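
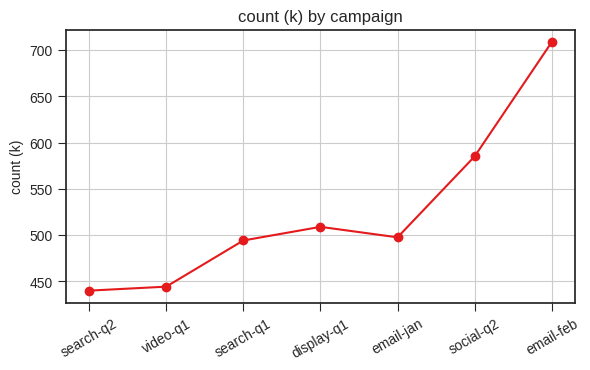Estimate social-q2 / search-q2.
≈ 1.28×

social-q2 ≈ 575, search-q2 ≈ 450; 575/450 ≈ 1.28.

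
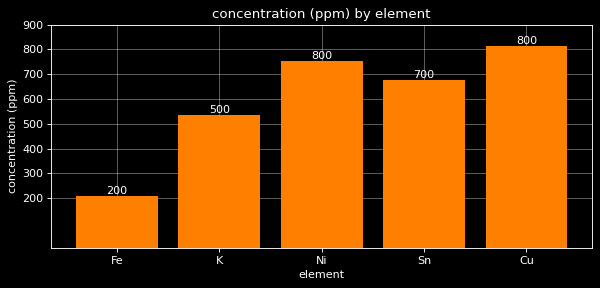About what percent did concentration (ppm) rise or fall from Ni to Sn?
≈ -12.5%

Ni ≈ 800, Sn ≈ 700; (700 − 800) / 800 ≈ -12.5%.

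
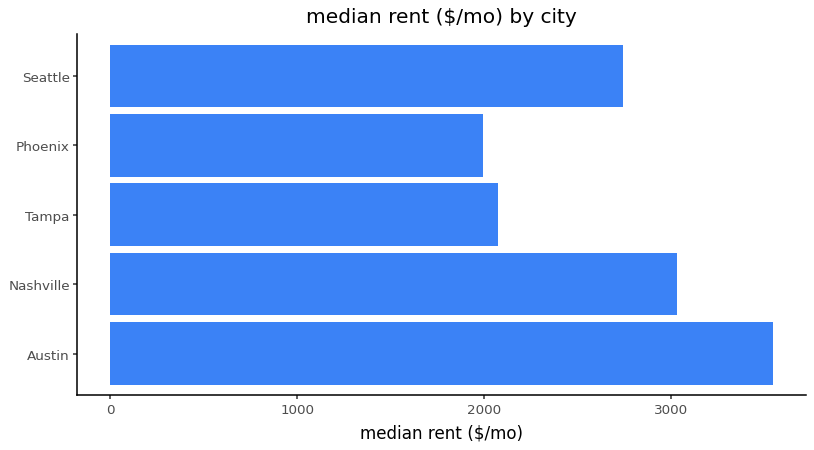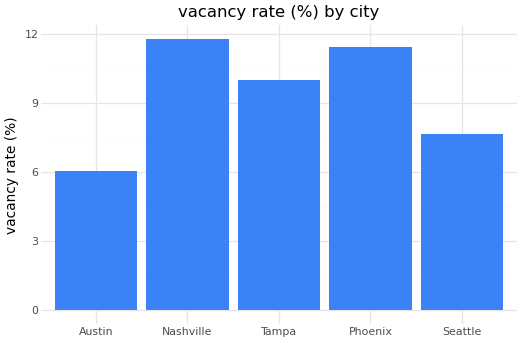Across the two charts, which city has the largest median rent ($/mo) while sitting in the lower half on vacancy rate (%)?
Austin

Chart 2 median vacancy rate (%) ≈ 10; below-median cities: Austin, Seattle. Among those, Austin has the highest median rent ($/mo) (≈ 3500).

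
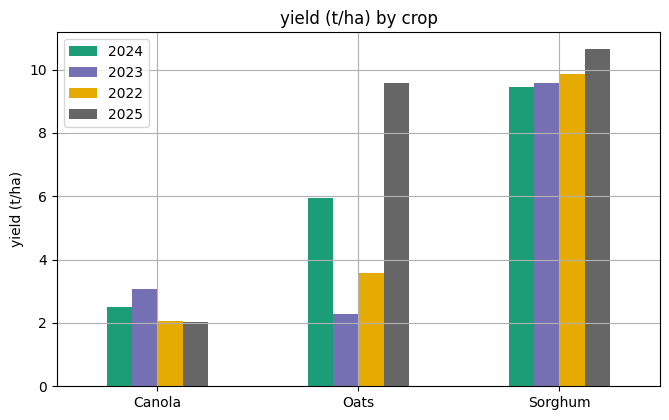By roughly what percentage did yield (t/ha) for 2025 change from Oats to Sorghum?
≈ +10%

Oats ≈ 10, Sorghum ≈ 11; (11 − 10) / 10 ≈ +10%.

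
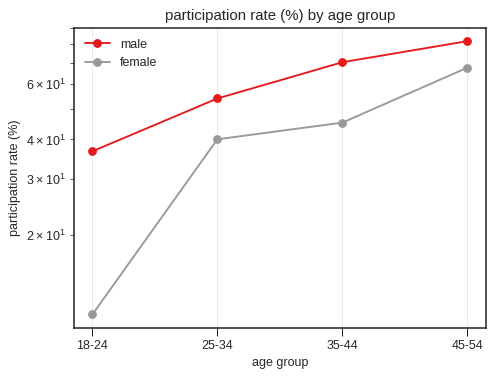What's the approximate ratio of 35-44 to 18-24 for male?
≈ 1.75×

35-44 ≈ 70, 18-24 ≈ 40; 70/40 ≈ 1.75.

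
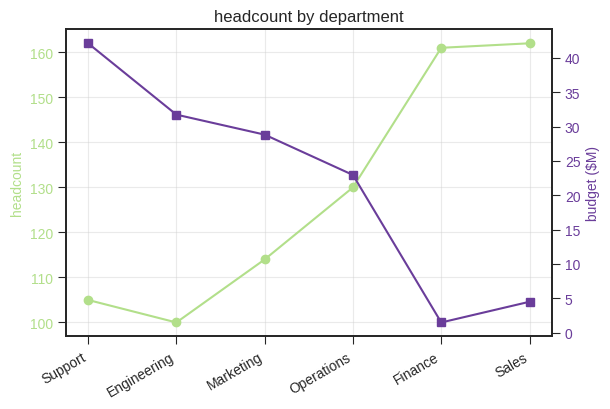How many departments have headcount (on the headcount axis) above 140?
Above 140: Finance, Sales.

2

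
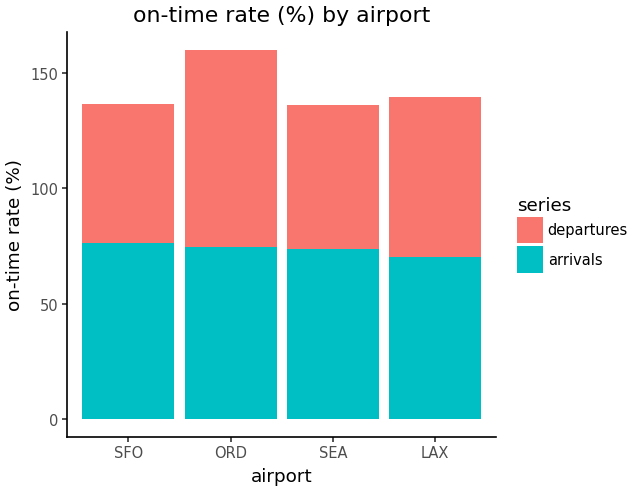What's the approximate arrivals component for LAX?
≈ 80

arrivals top ≈ 80, bottom ≈ 0; segment ≈ 80.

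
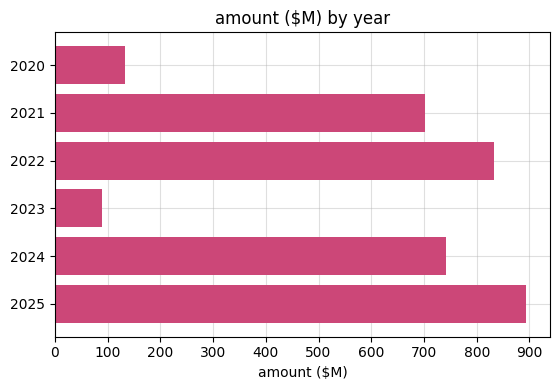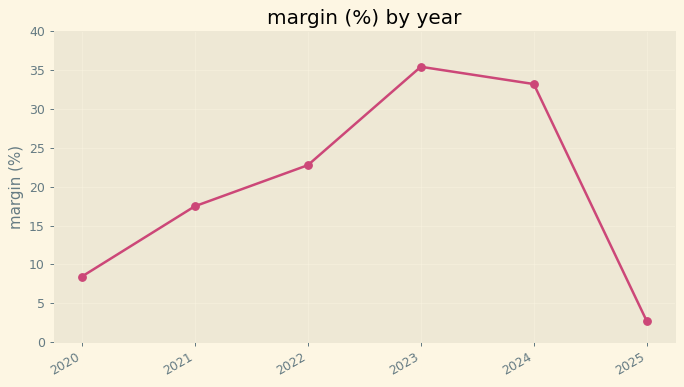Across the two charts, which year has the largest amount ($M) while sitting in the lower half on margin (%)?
Chart 2 median margin (%) ≈ 20; below-median years: 2020, 2021, 2025. Among those, 2025 has the highest amount ($M) (≈ 900).

2025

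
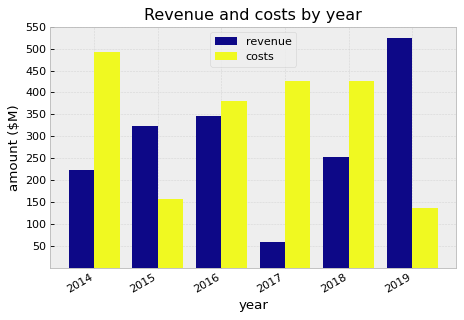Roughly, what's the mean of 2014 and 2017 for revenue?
(200 + 50) / 2 ≈ 125.

≈ 125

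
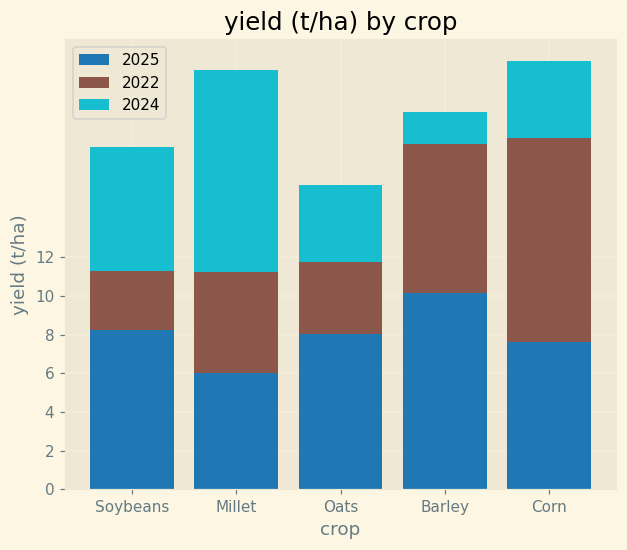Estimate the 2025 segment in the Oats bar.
≈ 8

2025 top ≈ 8, bottom ≈ 0; segment ≈ 8.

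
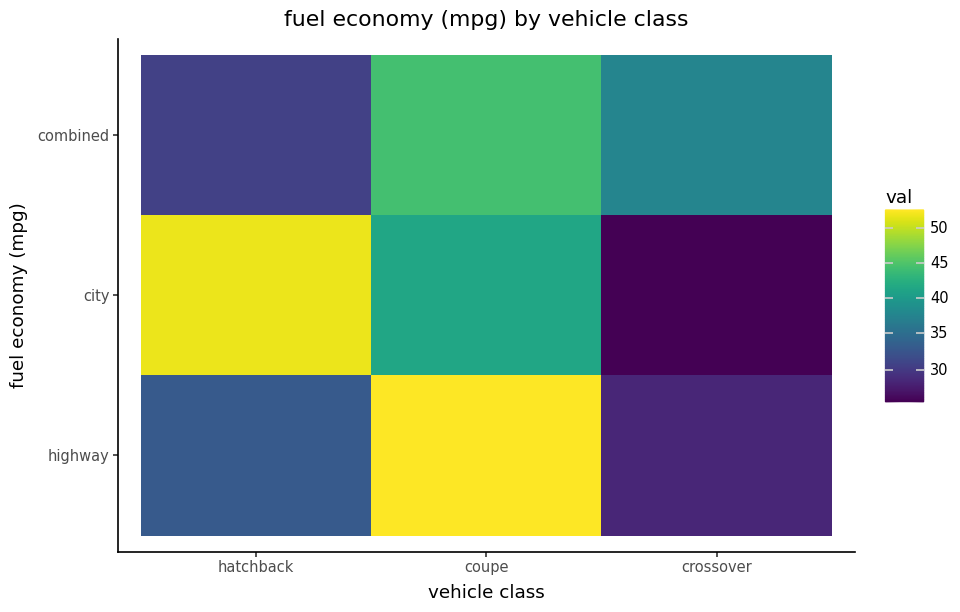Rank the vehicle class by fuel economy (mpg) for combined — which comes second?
Top 3 for combined: coupe ≈ 45, crossover ≈ 40, hatchback ≈ 30.

crossover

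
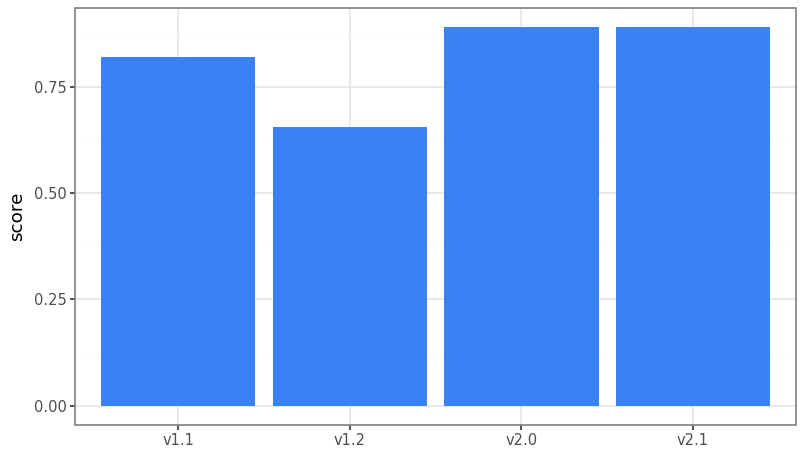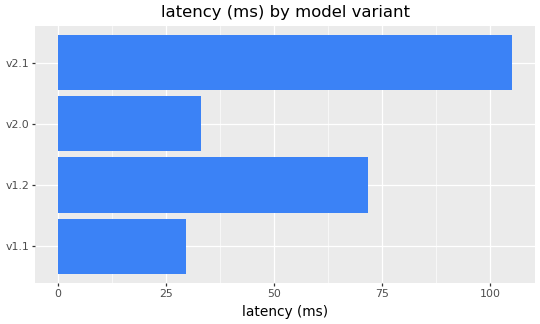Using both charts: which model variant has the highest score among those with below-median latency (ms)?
Chart 2 median latency (ms) ≈ 50; below-median model variants: v1.1, v2.0. Among those, v2.0 has the highest score (≈ 0.9).

v2.0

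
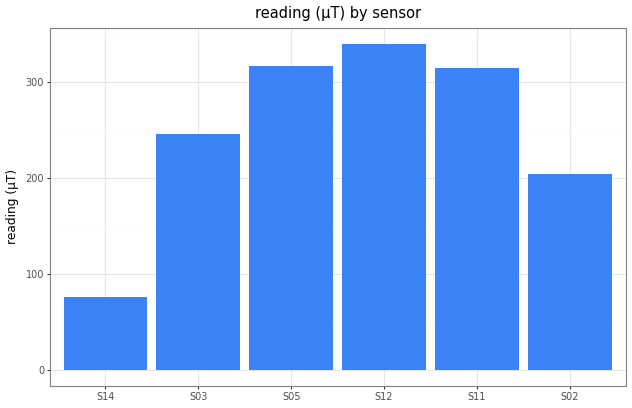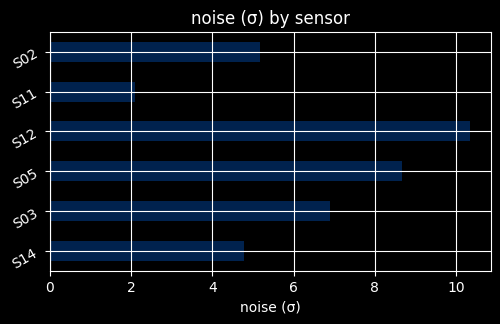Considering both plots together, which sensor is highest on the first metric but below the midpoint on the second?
Chart 2 median noise (σ) ≈ 6; below-median sensors: S14, S11, S02. Among those, S11 has the highest reading (µT) (≈ 300).

S11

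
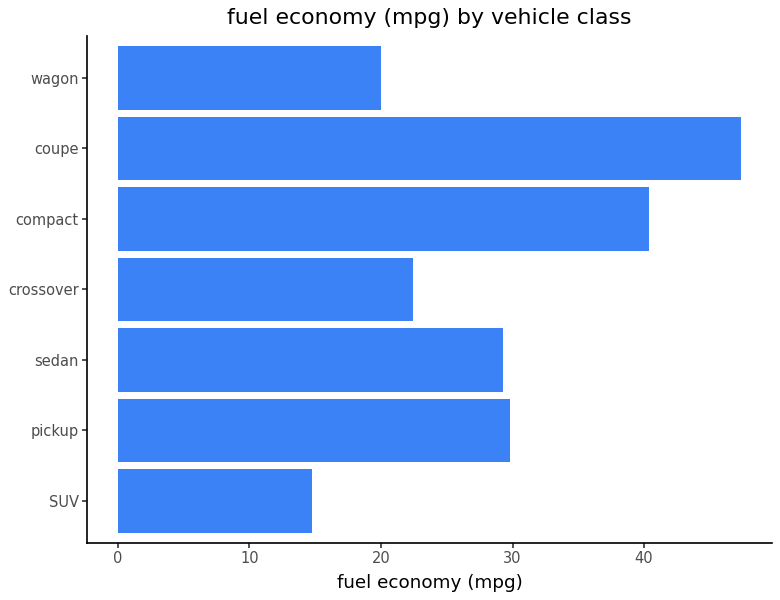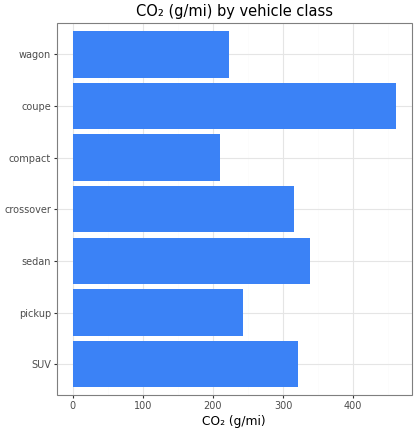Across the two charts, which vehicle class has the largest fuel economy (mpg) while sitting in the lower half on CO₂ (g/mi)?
Chart 2 median CO₂ (g/mi) ≈ 300; below-median vehicle classes: pickup, compact, wagon. Among those, compact has the highest fuel economy (mpg) (≈ 40).

compact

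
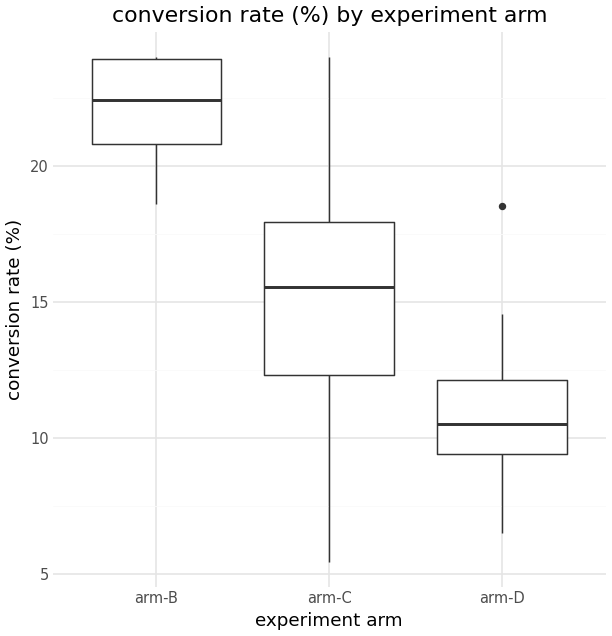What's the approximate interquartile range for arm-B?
Q3 ≈ 24, Q1 ≈ 21; IQR ≈ 3.

≈ 3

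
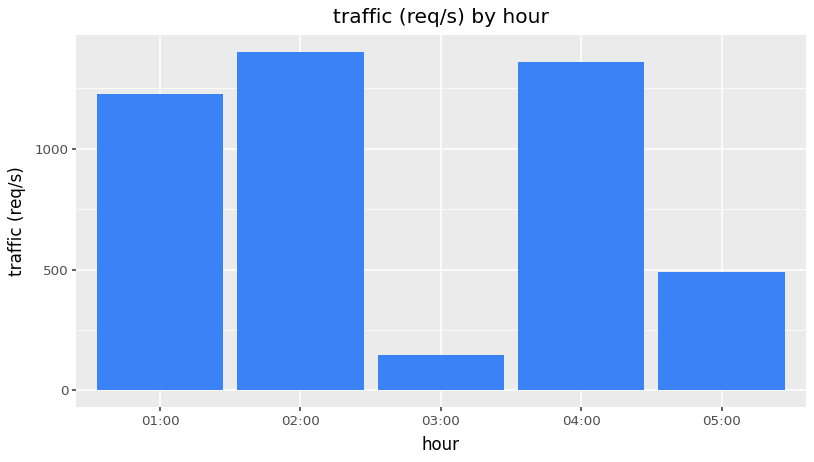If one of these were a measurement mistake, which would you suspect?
03:00 ≈ 200; the rest sit between ≈ 400 and ≈ 1400.

03:00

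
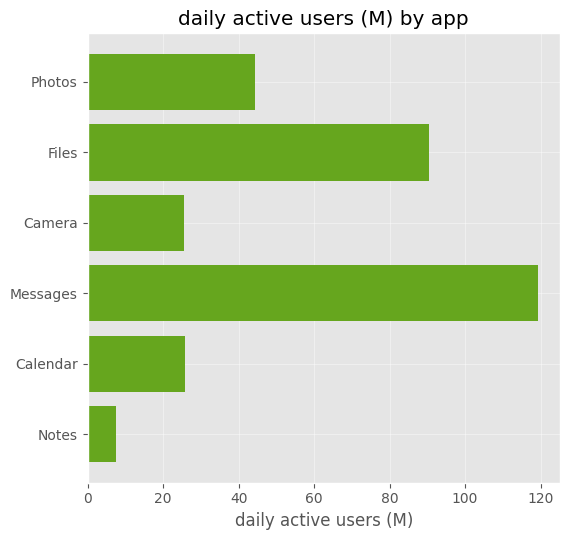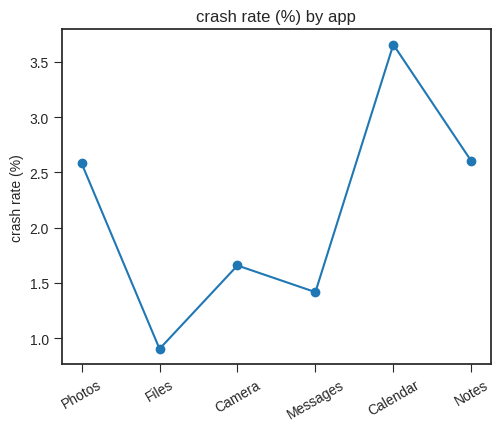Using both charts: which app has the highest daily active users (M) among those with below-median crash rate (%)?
Chart 2 median crash rate (%) ≈ 2; below-median apps: Files, Camera, Messages. Among those, Messages has the highest daily active users (M) (≈ 120).

Messages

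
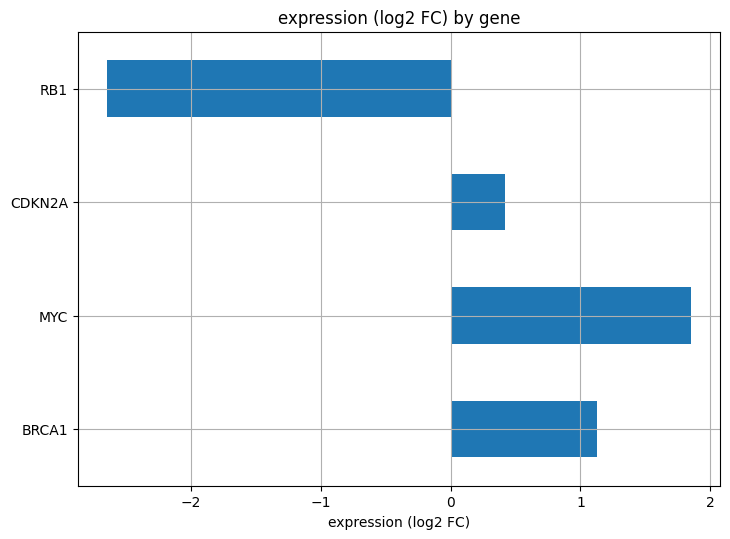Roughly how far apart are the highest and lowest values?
Max MYC ≈ 2.0, min RB1 ≈ -2.5; range ≈ 4.5.

≈ 4.5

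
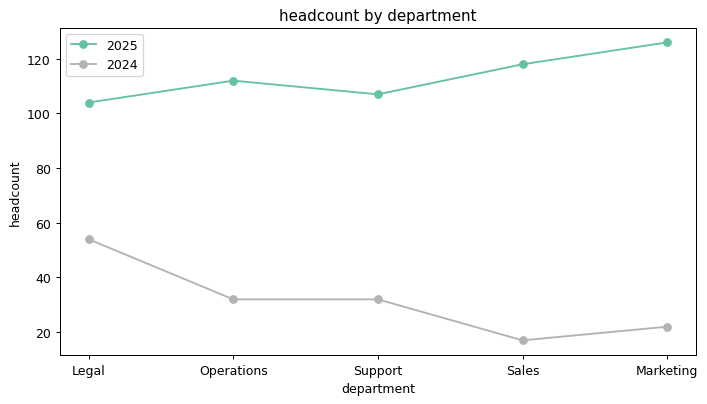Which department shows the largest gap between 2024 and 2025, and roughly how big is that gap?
Marketing: 2024 ≈ 20, 2025 ≈ 130 → gap ≈ 110. Next-largest (Sales) is only ≈ 100.

Marketing, ≈ 110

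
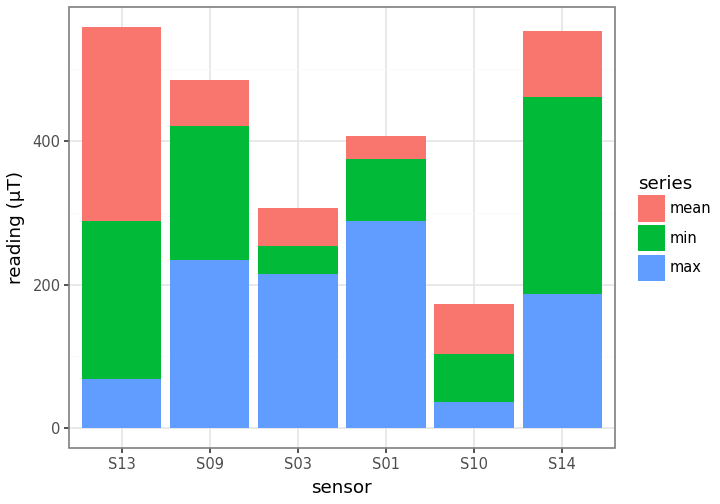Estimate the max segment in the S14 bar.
≈ 200

max top ≈ 200, bottom ≈ 0; segment ≈ 200.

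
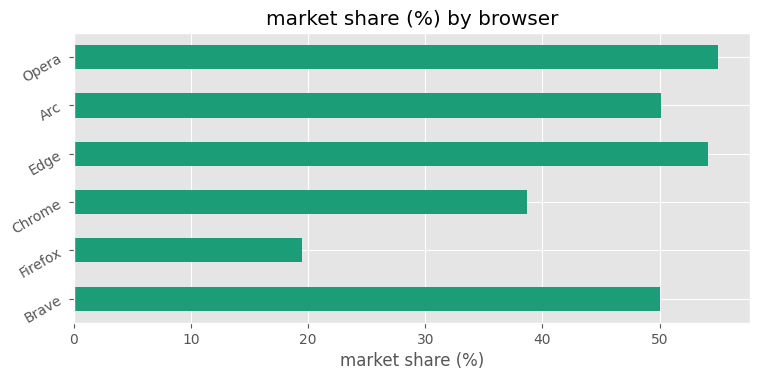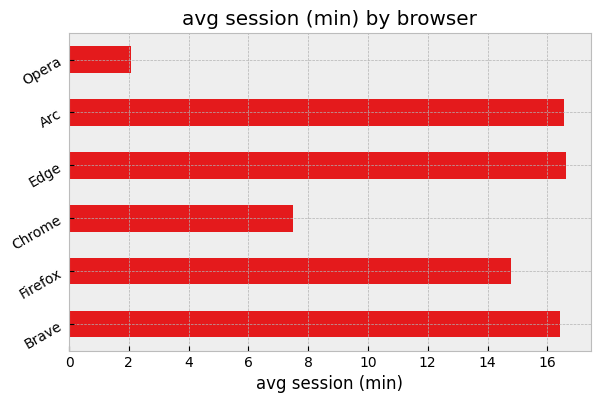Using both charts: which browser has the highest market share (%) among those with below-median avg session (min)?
Chart 2 median avg session (min) ≈ 16; below-median browsers: Firefox, Chrome, Opera. Among those, Opera has the highest market share (%) (≈ 50).

Opera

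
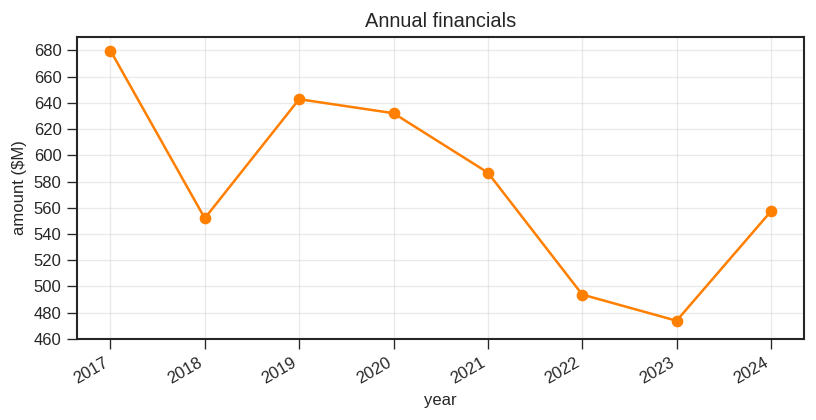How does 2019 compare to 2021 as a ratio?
≈ 1.1×

2019 ≈ 640, 2021 ≈ 580; 640/580 ≈ 1.1.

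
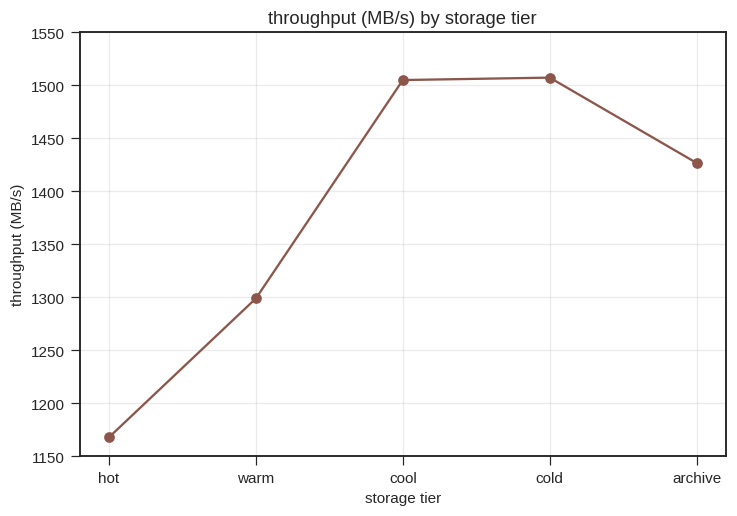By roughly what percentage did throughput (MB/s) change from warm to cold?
≈ +15.4%

warm ≈ 1300, cold ≈ 1500; (1500 − 1300) / 1300 ≈ +15.4%.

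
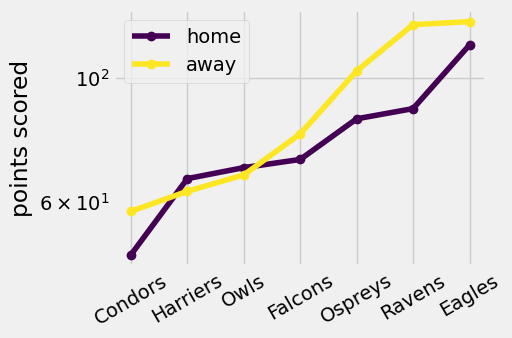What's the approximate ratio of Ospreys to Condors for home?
Ospreys ≈ 80, Condors ≈ 50; 80/50 ≈ 1.6.

≈ 1.6×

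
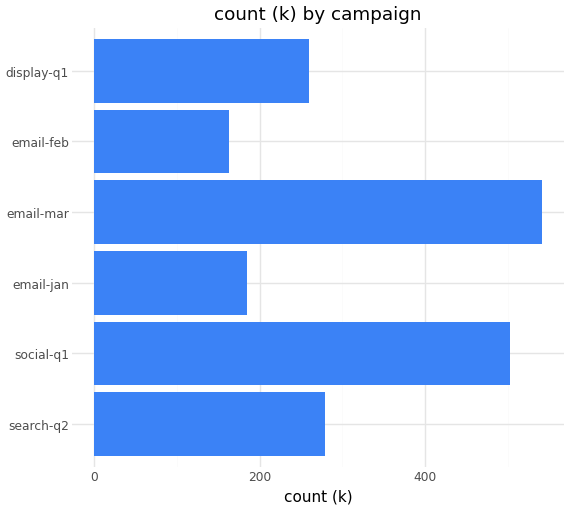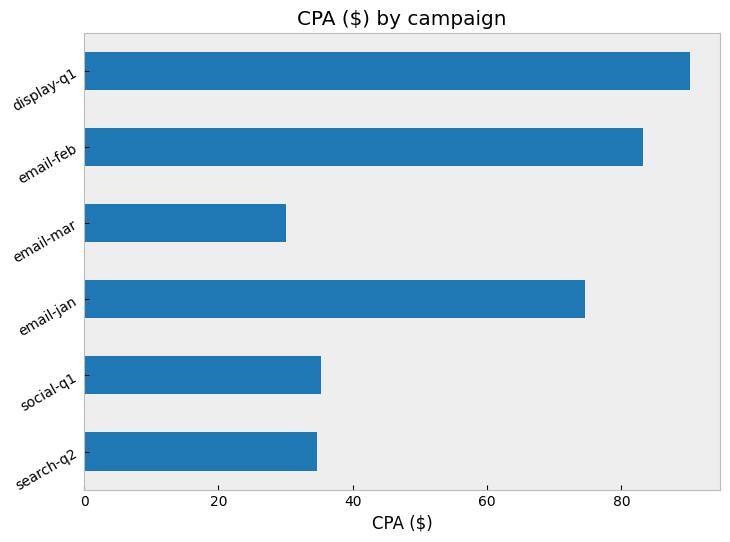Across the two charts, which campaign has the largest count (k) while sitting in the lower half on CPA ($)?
Chart 2 median CPA ($) ≈ 50; below-median campaigns: search-q2, social-q1, email-mar. Among those, email-mar has the highest count (k) (≈ 550).

email-mar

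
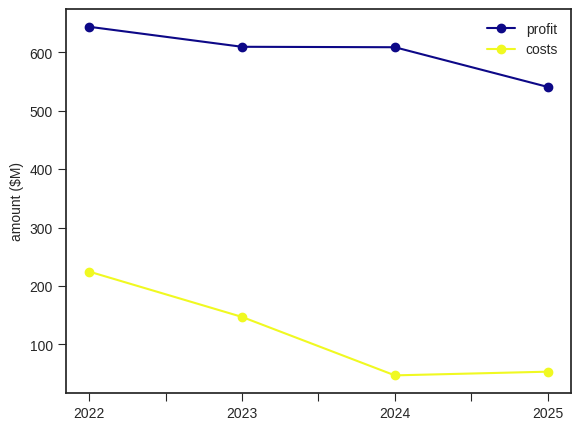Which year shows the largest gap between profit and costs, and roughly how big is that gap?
2024, ≈ 550 $M

2024: profit ≈ 600, costs ≈ 50 → gap ≈ 550. Next-largest (2025) is only ≈ 500.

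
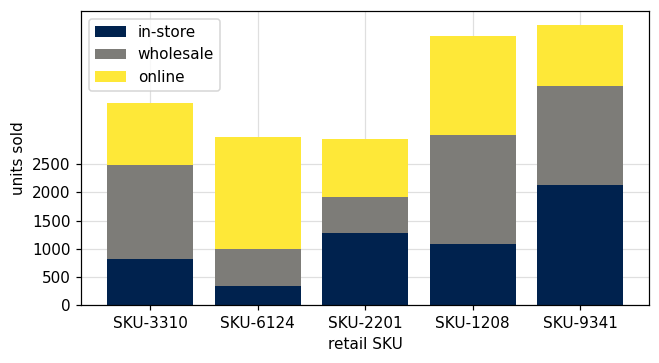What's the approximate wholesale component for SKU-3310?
≈ 1500

wholesale top ≈ 2500, bottom ≈ 1000; segment ≈ 1500.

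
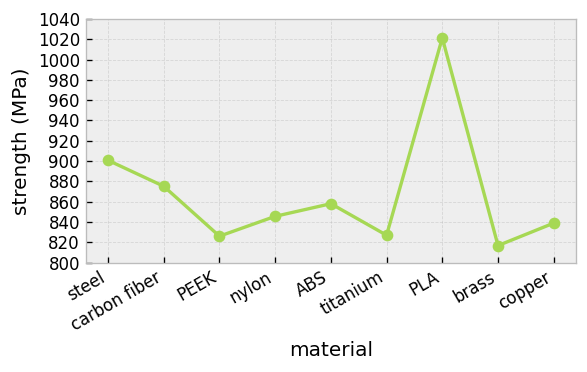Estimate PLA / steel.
PLA ≈ 1020, steel ≈ 900; 1020/900 ≈ 1.13.

≈ 1.13×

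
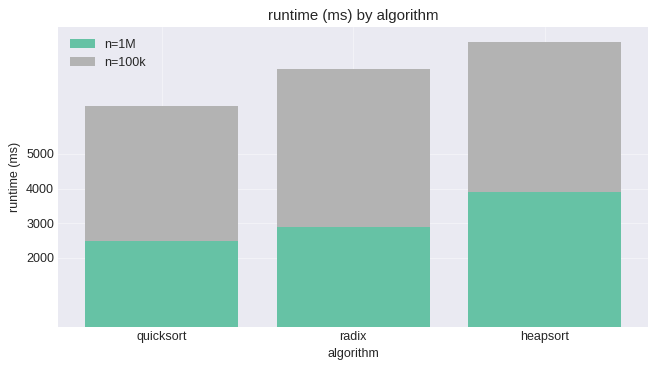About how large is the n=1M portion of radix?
n=1M top ≈ 3000, bottom ≈ 0; segment ≈ 3000.

≈ 3000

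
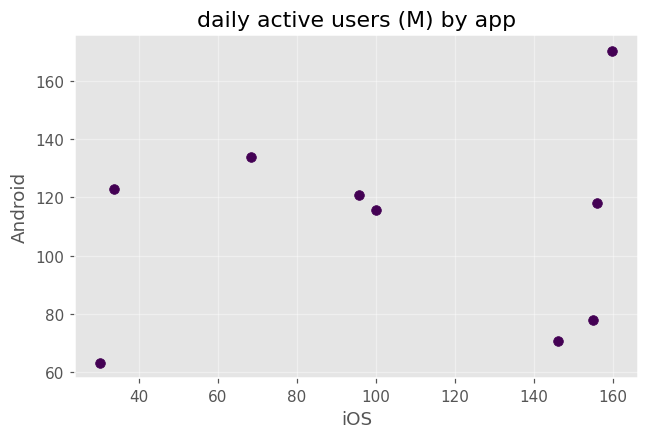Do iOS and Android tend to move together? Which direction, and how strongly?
Points are roughly uncorrelated; weak (|r| ≈ 0.1).

no clear correlation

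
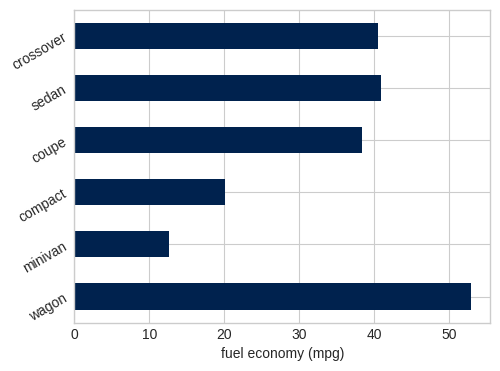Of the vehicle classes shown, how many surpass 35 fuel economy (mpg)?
Above 35: wagon, coupe, sedan, crossover.

4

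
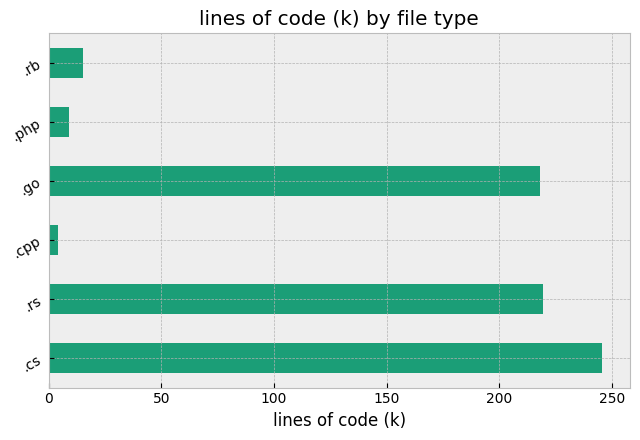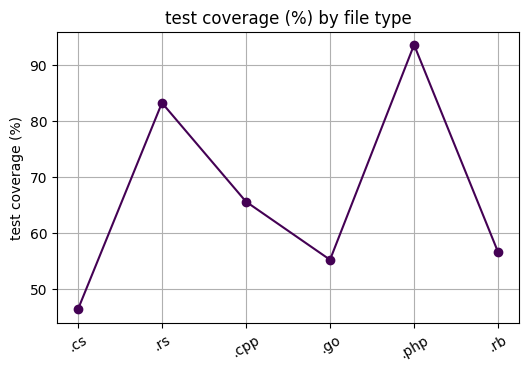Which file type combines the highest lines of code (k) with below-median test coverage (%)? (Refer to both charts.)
.cs

Chart 2 median test coverage (%) ≈ 60; below-median file types: .cs, .go, .rb. Among those, .cs has the highest lines of code (k) (≈ 250).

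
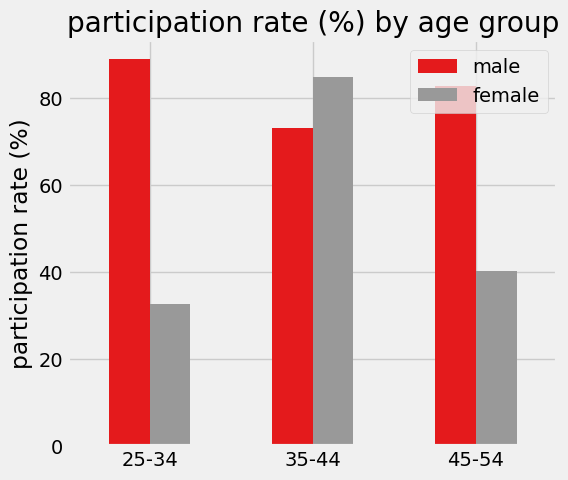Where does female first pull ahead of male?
35-44

25-34: female ≈ 30 vs male ≈ 90 (not yet); 35-44: female ≈ 80 vs male ≈ 70 (first crossover).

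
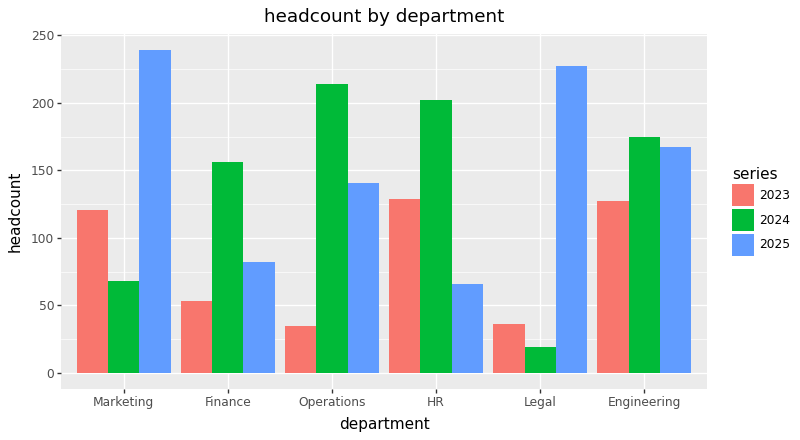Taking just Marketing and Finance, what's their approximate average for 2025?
≈ 160

(240 + 80) / 2 ≈ 160.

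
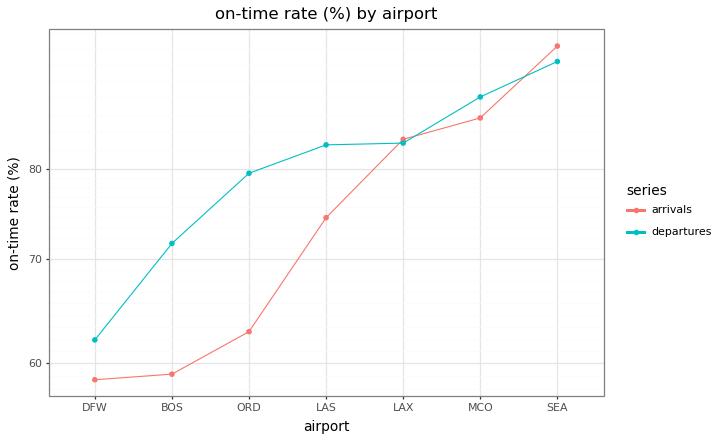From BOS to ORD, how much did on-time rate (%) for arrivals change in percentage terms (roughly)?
≈ +8.3%

BOS ≈ 60, ORD ≈ 65; (65 − 60) / 60 ≈ +8.3%.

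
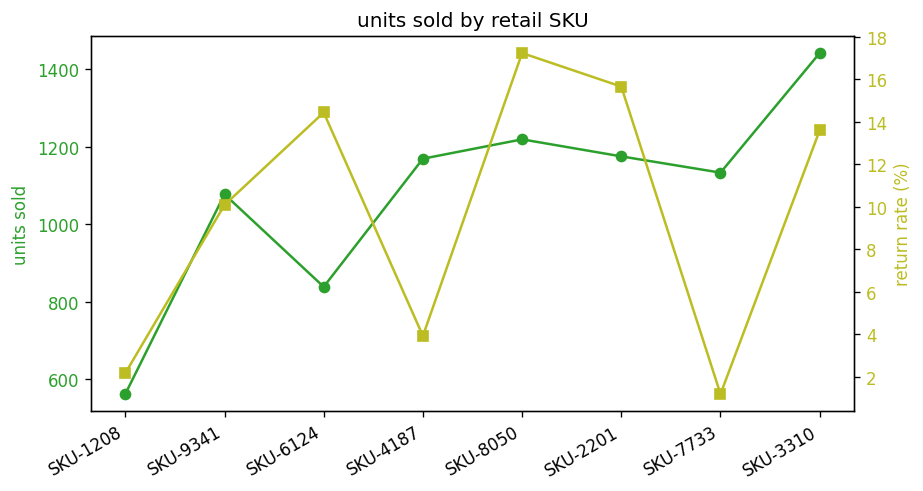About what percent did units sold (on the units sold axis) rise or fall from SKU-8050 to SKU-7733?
SKU-8050 ≈ 1200, SKU-7733 ≈ 1100; (1100 − 1200) / 1200 ≈ -8.3%.

≈ -8.3%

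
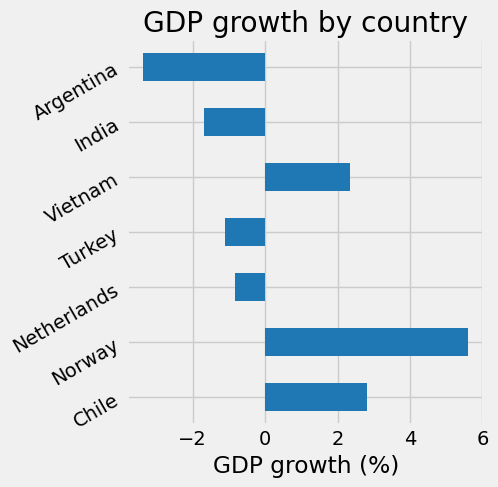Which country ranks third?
Vietnam

Top 4: Norway ≈ 6, Chile ≈ 3, Vietnam ≈ 2, Netherlands ≈ -1.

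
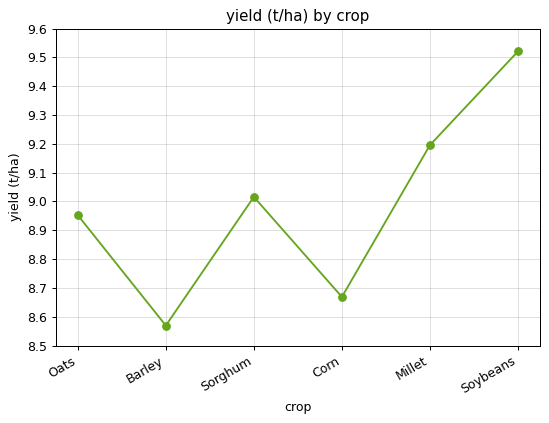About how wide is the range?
≈ 0.9

Max Soybeans ≈ 9.5, min Barley ≈ 8.6; range ≈ 0.9.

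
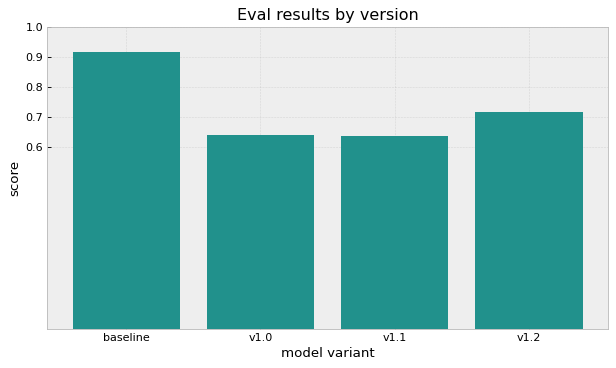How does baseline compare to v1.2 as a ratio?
≈ 1.29×

baseline ≈ 0.9, v1.2 ≈ 0.7; 0.9/0.7 ≈ 1.29.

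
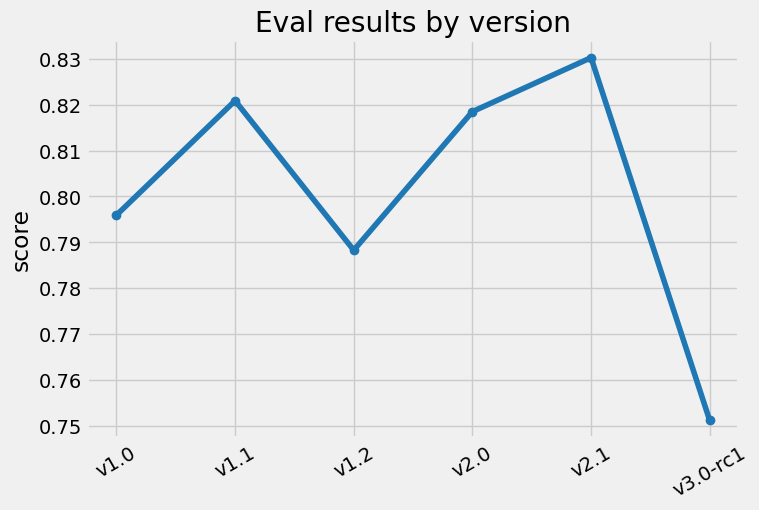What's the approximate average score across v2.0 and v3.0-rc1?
≈ 0.79

(0.82 + 0.75) / 2 ≈ 0.79.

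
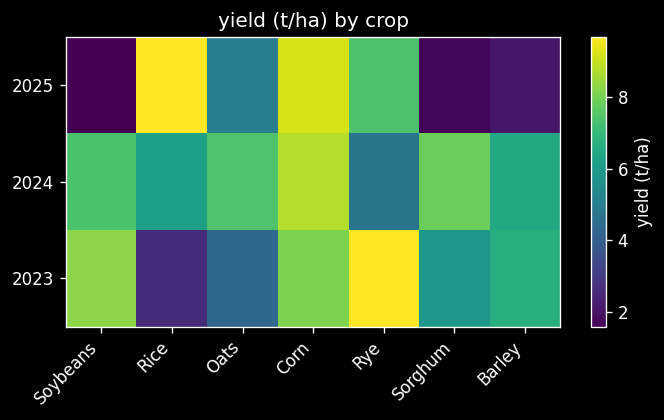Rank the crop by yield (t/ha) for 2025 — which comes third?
Top 4 for 2025: Rice ≈ 10, Corn ≈ 9, Rye ≈ 7, Oats ≈ 5.

Rye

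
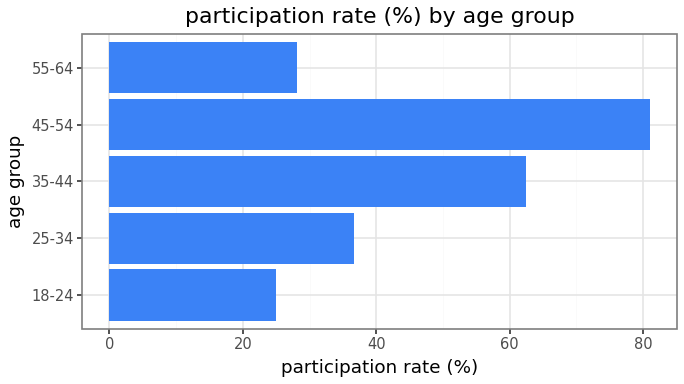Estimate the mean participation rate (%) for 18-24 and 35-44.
≈ 45

(30 + 60) / 2 ≈ 45.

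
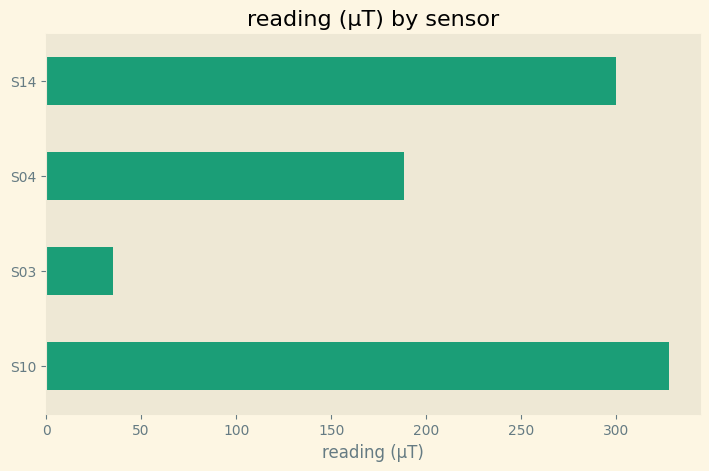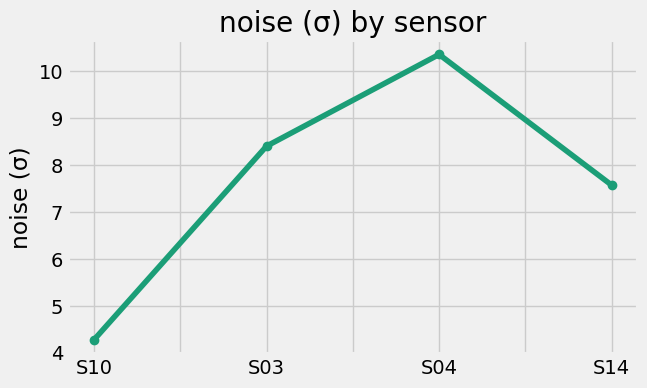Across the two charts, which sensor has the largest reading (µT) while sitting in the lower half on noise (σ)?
Chart 2 median noise (σ) ≈ 8; below-median sensors: S10, S14. Among those, S10 has the highest reading (µT) (≈ 350).

S10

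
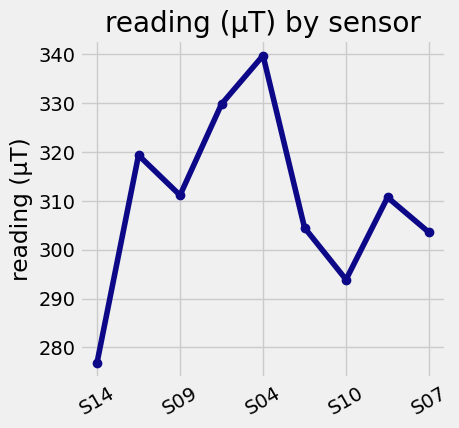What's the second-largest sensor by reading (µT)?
S02

Top 3: S04 ≈ 340, S02 ≈ 330, S11 ≈ 320.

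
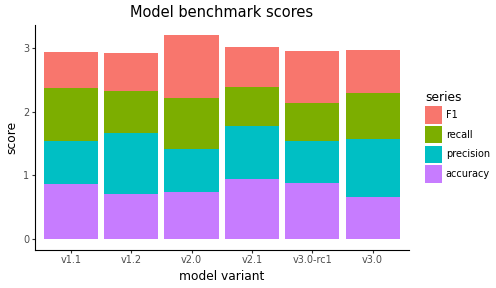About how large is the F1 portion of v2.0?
F1 top ≈ 3.0, bottom ≈ 2.0; segment ≈ 1.0.

≈ 1.0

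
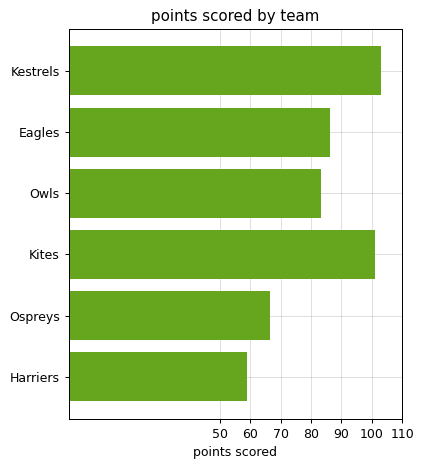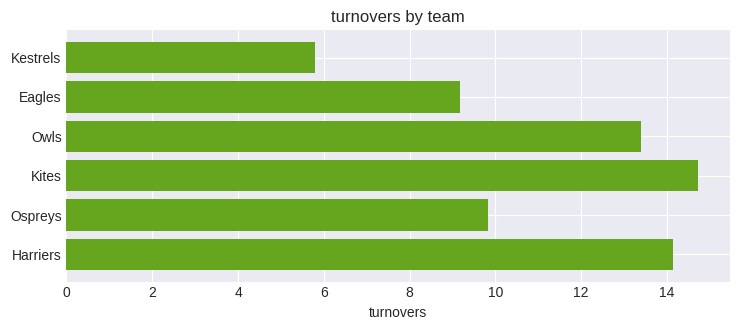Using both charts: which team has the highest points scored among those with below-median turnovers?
Kestrels

Chart 2 median turnovers ≈ 12; below-median teams: Kestrels, Eagles, Ospreys. Among those, Kestrels has the highest points scored (≈ 100).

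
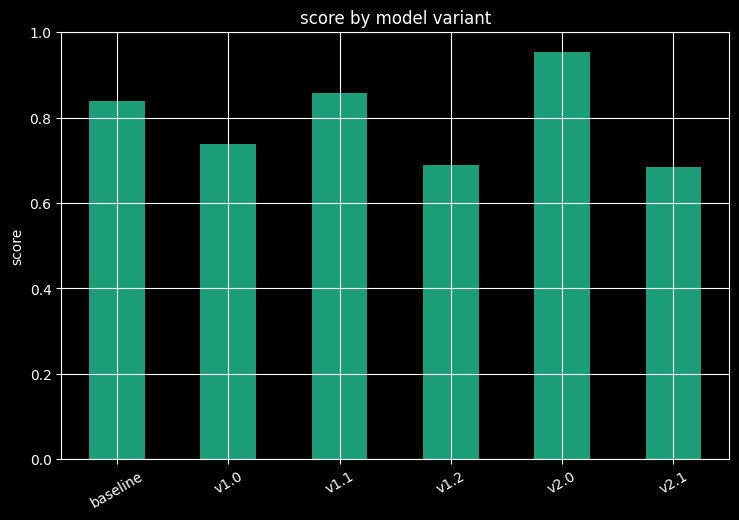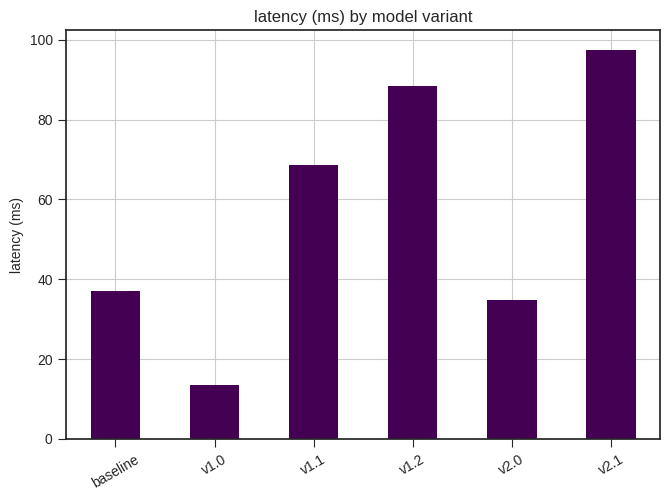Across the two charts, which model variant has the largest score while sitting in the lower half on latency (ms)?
Chart 2 median latency (ms) ≈ 50; below-median model variants: baseline, v1.0, v2.0. Among those, v2.0 has the highest score (≈ 1).

v2.0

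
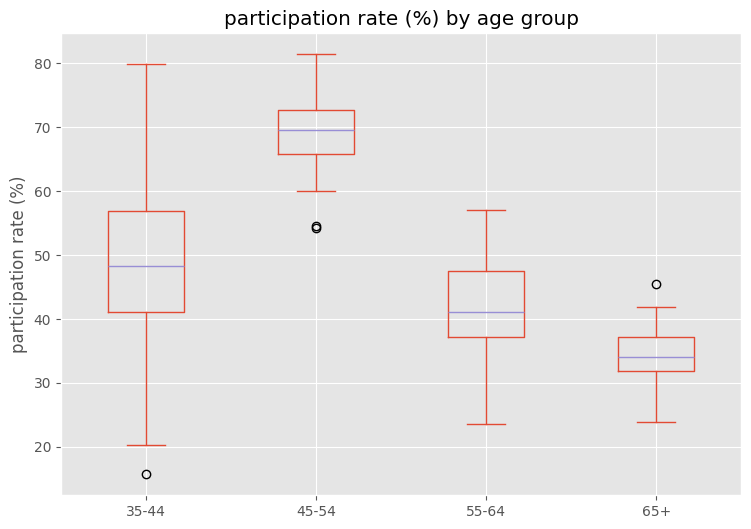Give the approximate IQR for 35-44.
≈ 15

Q3 ≈ 55, Q1 ≈ 40; IQR ≈ 15.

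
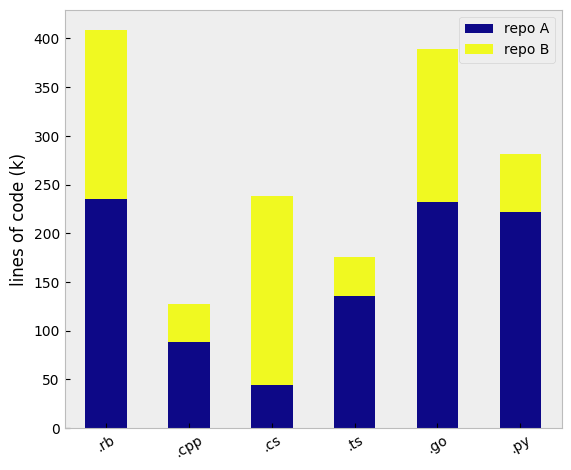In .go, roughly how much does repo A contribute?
repo A top ≈ 250, bottom ≈ 0; segment ≈ 250.

≈ 250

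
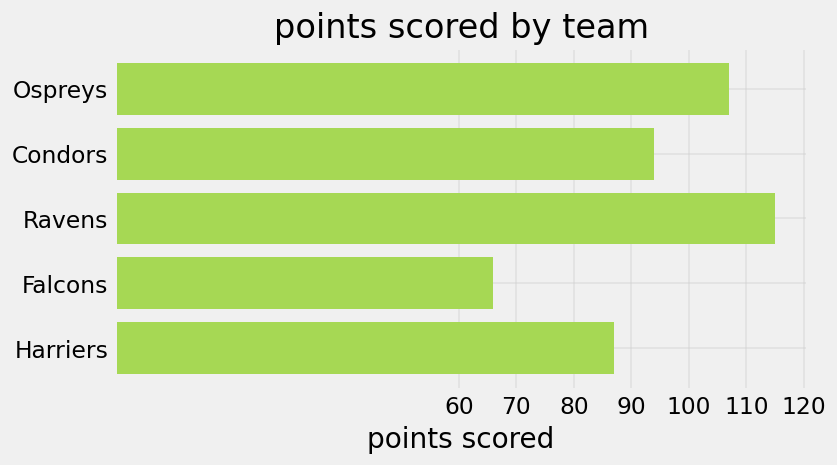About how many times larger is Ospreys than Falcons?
Ospreys ≈ 110, Falcons ≈ 70; 110/70 ≈ 1.57.

≈ 1.57×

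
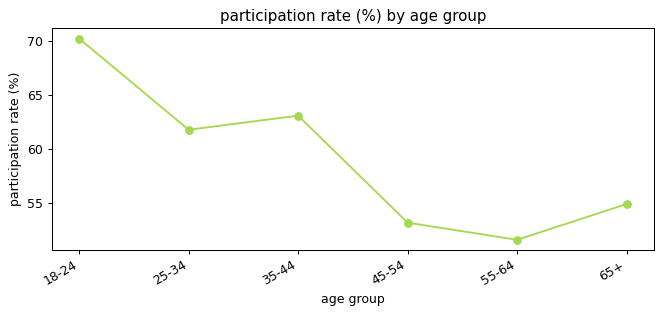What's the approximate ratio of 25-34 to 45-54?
25-34 ≈ 62, 45-54 ≈ 54; 62/54 ≈ 1.15.

≈ 1.15×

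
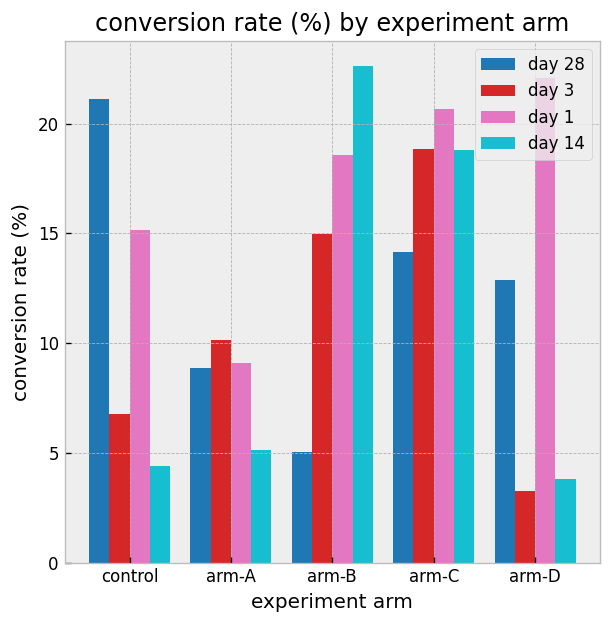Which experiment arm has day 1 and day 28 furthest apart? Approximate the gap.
arm-B: day 1 ≈ 18, day 28 ≈ 6 → gap ≈ 12. Next-largest (arm-D) is only ≈ 10.

arm-B, ≈ 12 %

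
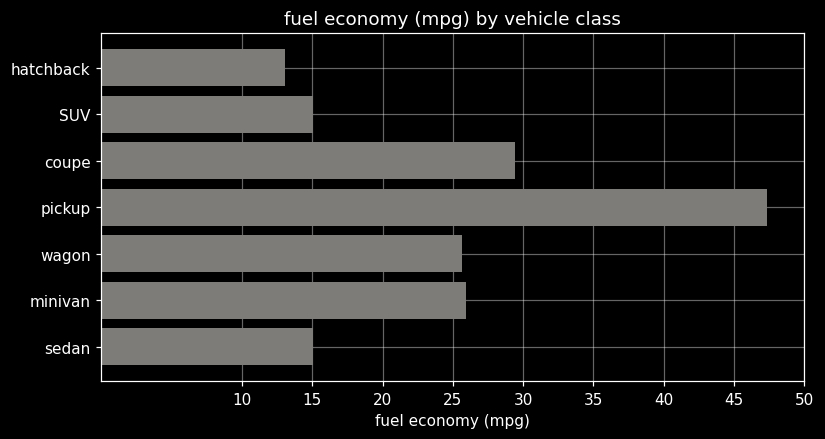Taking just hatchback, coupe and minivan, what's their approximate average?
≈ 23

(15 + 30 + 25) / 3 ≈ 23.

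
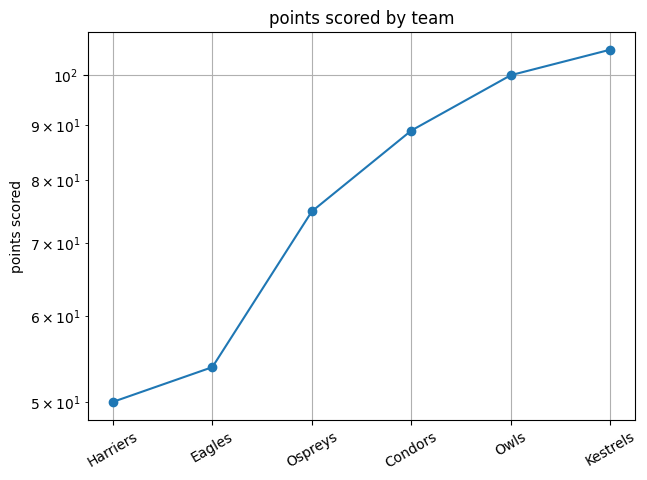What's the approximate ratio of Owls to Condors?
Owls ≈ 100, Condors ≈ 90; 100/90 ≈ 1.11.

≈ 1.11×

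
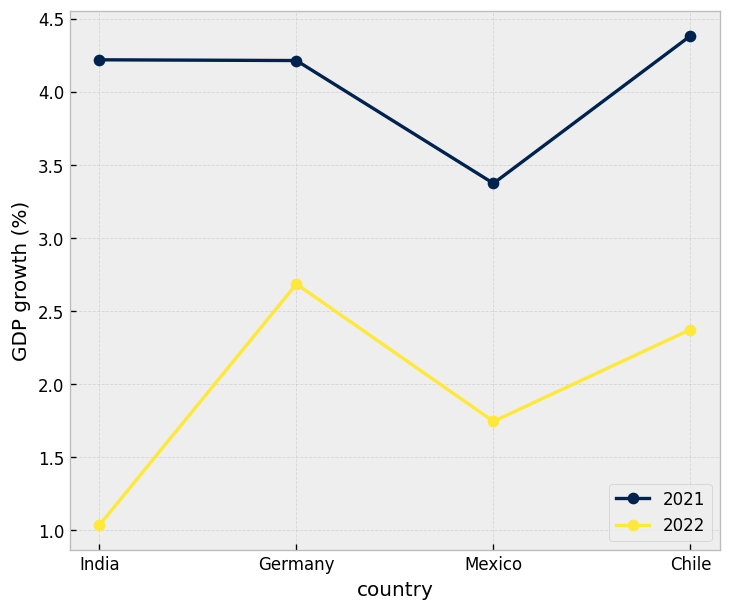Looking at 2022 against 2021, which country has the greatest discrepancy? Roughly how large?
India, ≈ 3.0 %

India: 2022 ≈ 1.0, 2021 ≈ 4.0 → gap ≈ 3.0. Next-largest (Chile) is only ≈ 2.0.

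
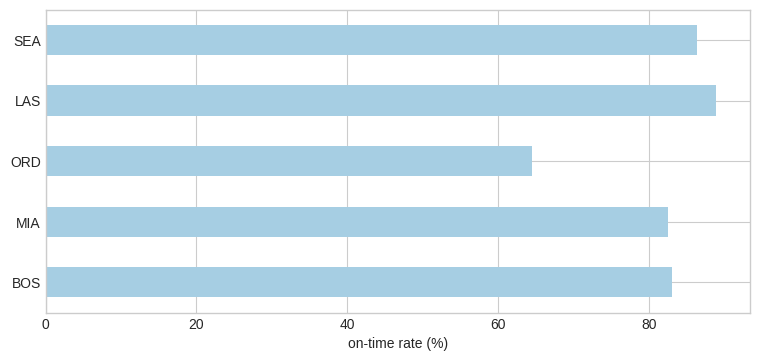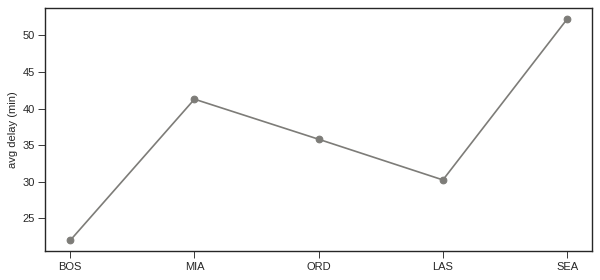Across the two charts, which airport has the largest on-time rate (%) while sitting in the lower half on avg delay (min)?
Chart 2 median avg delay (min) ≈ 35; below-median airports: BOS, LAS. Among those, LAS has the highest on-time rate (%) (≈ 90).

LAS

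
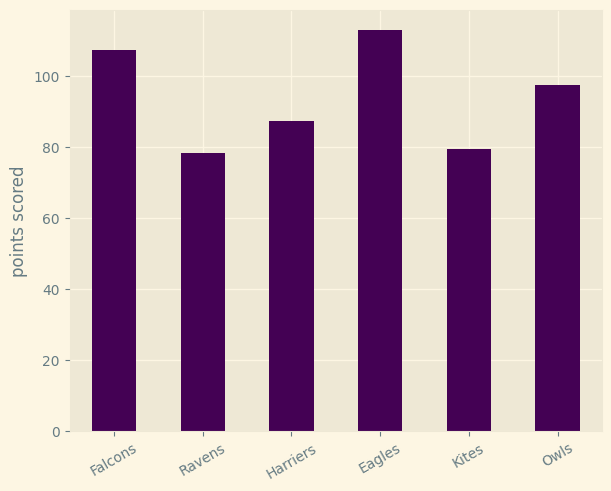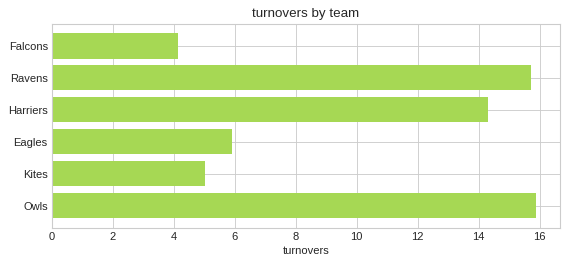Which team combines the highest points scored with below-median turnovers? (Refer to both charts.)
Chart 2 median turnovers ≈ 10; below-median teams: Falcons, Eagles, Kites. Among those, Eagles has the highest points scored (≈ 120).

Eagles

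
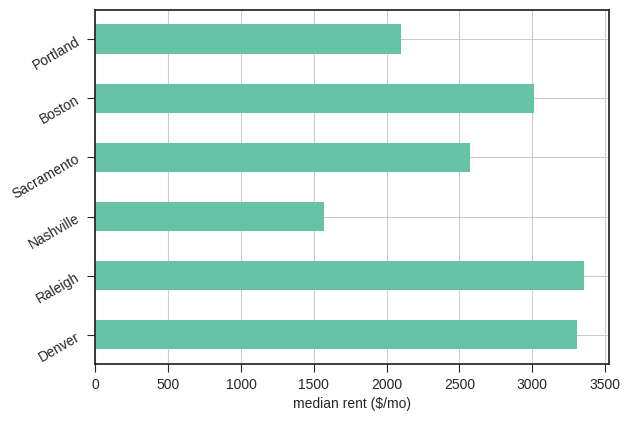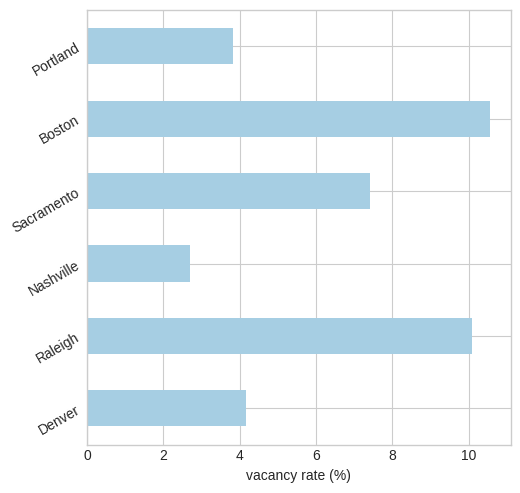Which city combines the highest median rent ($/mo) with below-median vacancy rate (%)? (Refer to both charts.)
Chart 2 median vacancy rate (%) ≈ 6; below-median cities: Denver, Nashville, Portland. Among those, Denver has the highest median rent ($/mo) (≈ 3500).

Denver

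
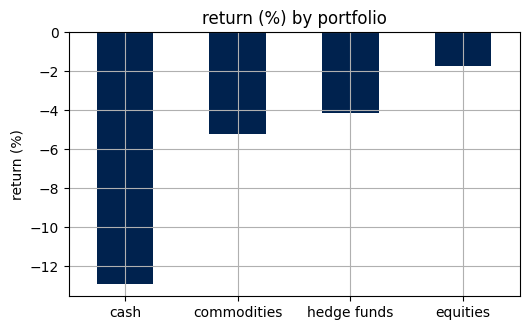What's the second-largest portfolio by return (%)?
Top 3: equities ≈ -2, hedge funds ≈ -4, commodities ≈ -5.

hedge funds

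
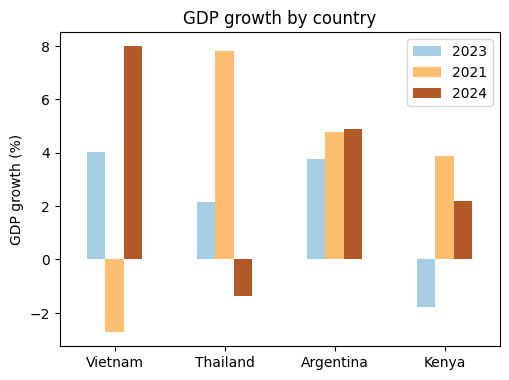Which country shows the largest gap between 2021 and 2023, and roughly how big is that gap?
Vietnam: 2021 ≈ -3, 2023 ≈ 4 → gap ≈ 7. Next-largest (Thailand) is only ≈ 6.

Vietnam, ≈ 7 %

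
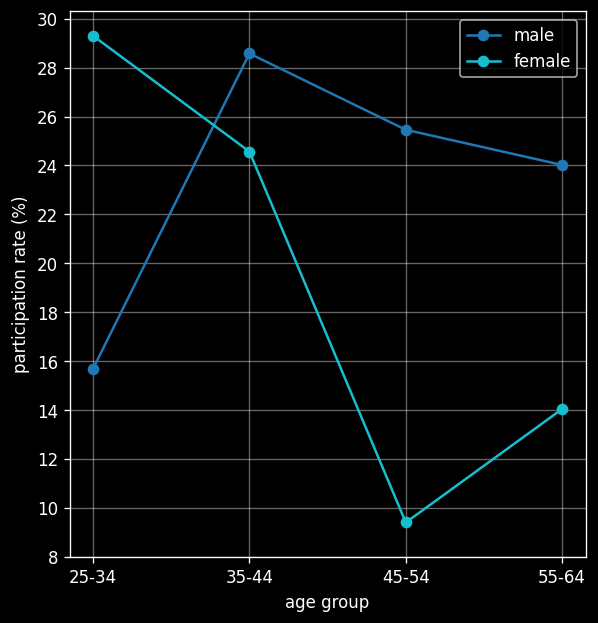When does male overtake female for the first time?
35-44

25-34: male ≈ 16 vs female ≈ 30 (not yet); 35-44: male ≈ 28 vs female ≈ 24 (first crossover).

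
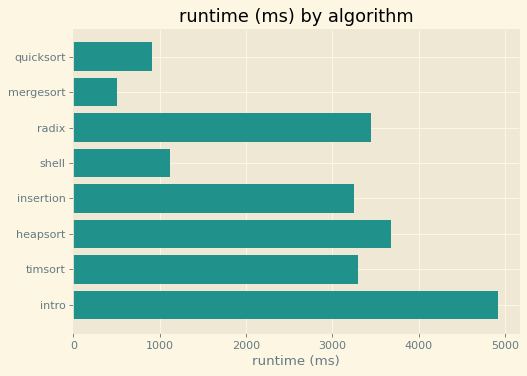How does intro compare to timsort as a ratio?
≈ 1.43×

intro ≈ 5000, timsort ≈ 3500; 5000/3500 ≈ 1.43.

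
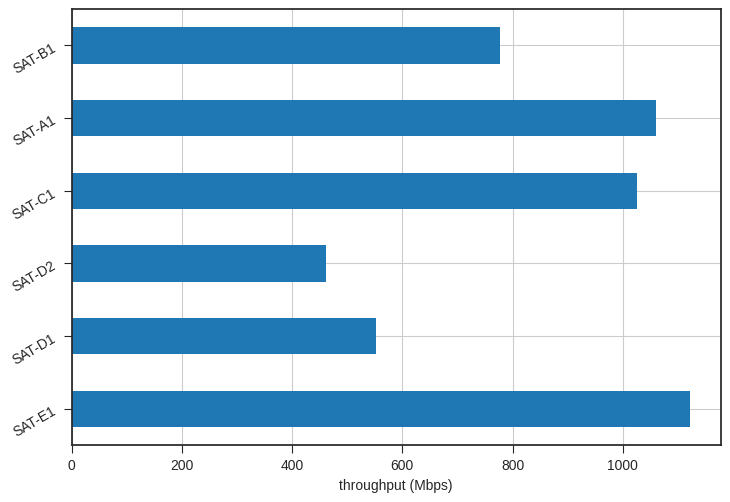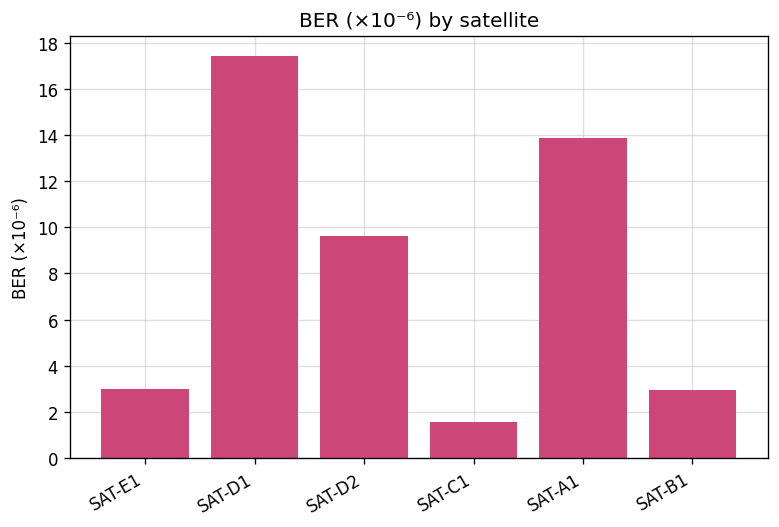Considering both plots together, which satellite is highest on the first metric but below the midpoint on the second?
SAT-E1

Chart 2 median BER (×10⁻⁶) ≈ 6; below-median satellites: SAT-E1, SAT-C1, SAT-B1. Among those, SAT-E1 has the highest throughput (Mbps) (≈ 1200).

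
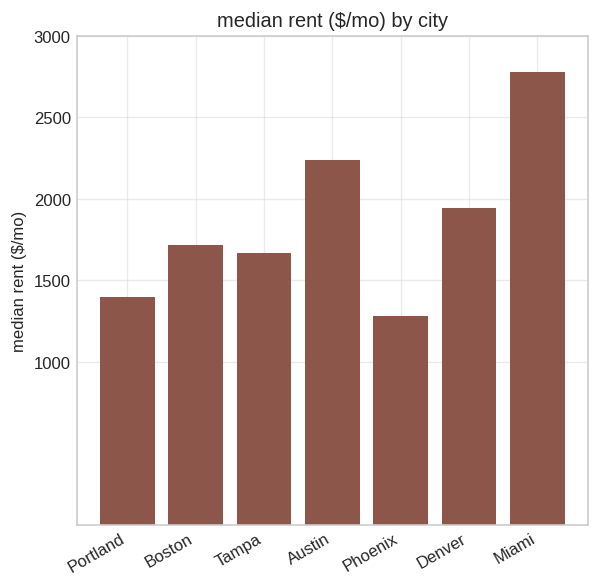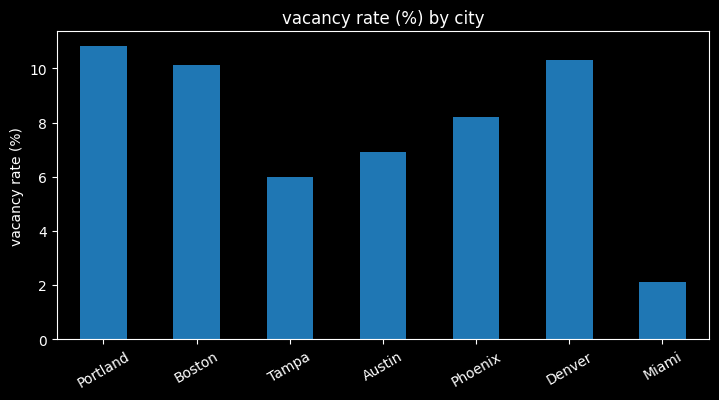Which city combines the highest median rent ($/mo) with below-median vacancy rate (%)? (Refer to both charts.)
Chart 2 median vacancy rate (%) ≈ 8; below-median cities: Tampa, Austin, Miami. Among those, Miami has the highest median rent ($/mo) (≈ 3000).

Miami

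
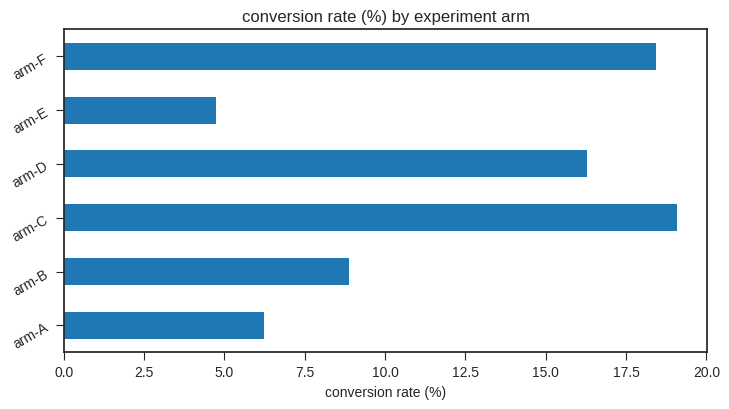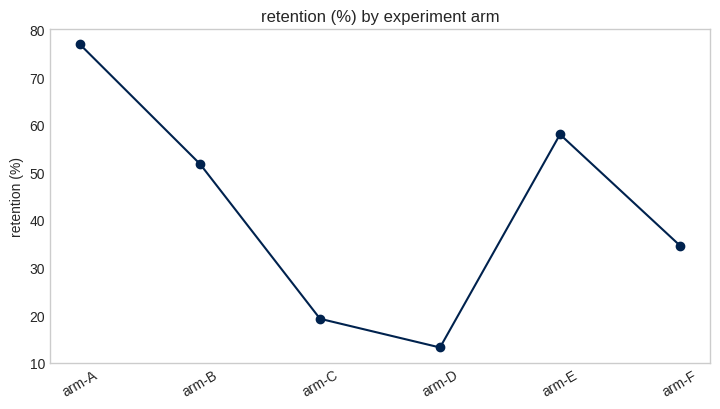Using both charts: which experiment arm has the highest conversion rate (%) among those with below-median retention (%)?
arm-C

Chart 2 median retention (%) ≈ 40; below-median experiment arms: arm-C, arm-D, arm-F. Among those, arm-C has the highest conversion rate (%) (≈ 20).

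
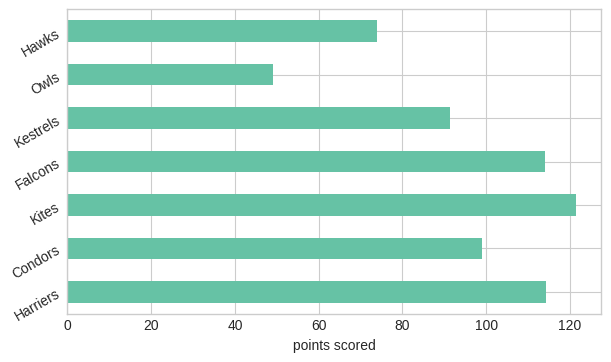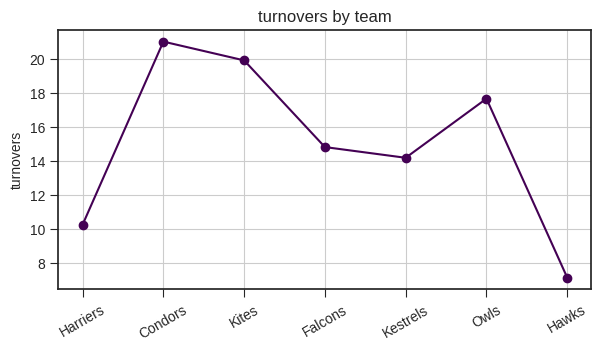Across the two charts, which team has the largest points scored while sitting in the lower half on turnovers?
Chart 2 median turnovers ≈ 14; below-median teams: Harriers, Kestrels, Hawks. Among those, Harriers has the highest points scored (≈ 120).

Harriers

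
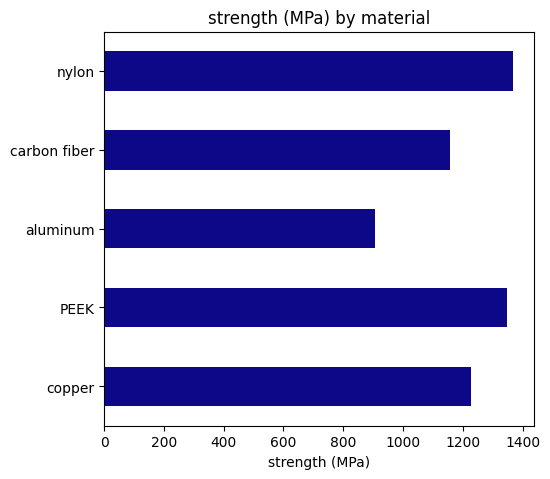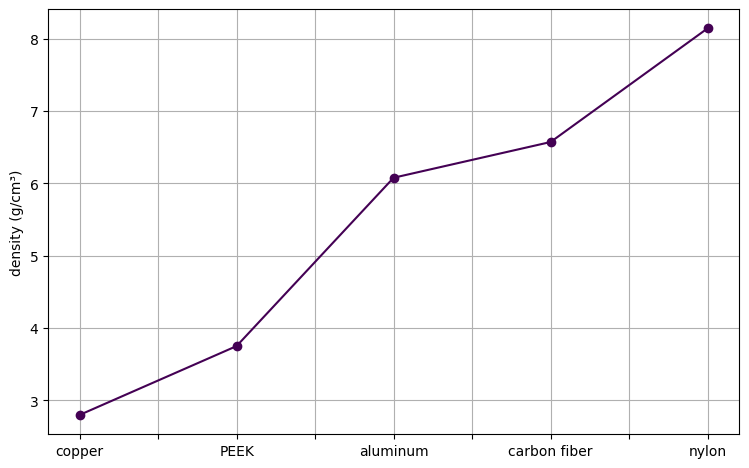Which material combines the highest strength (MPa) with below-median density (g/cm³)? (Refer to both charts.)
PEEK

Chart 2 median density (g/cm³) ≈ 6; below-median materials: copper, PEEK. Among those, PEEK has the highest strength (MPa) (≈ 1400).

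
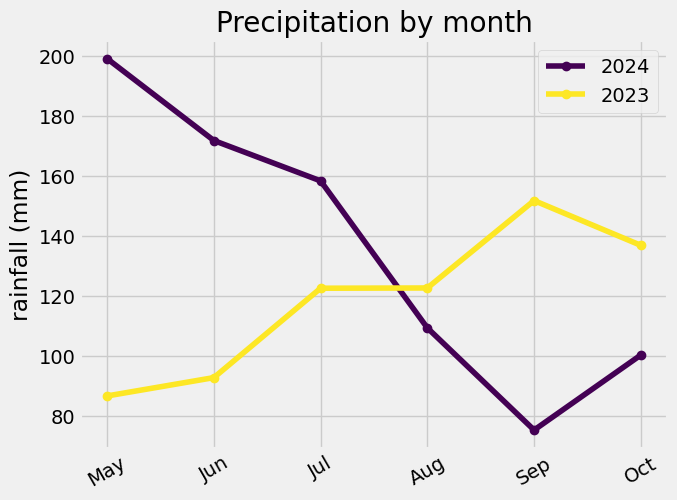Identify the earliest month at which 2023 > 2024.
Aug

Jul: 2023 ≈ 120 vs 2024 ≈ 160 (not yet); Aug: 2023 ≈ 120 vs 2024 ≈ 100 (first crossover).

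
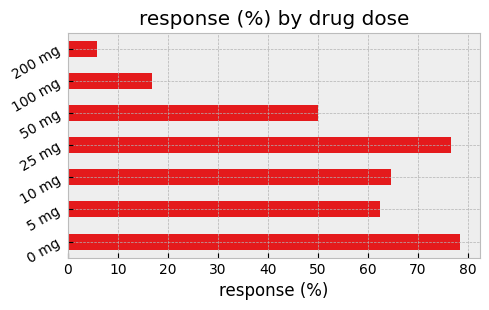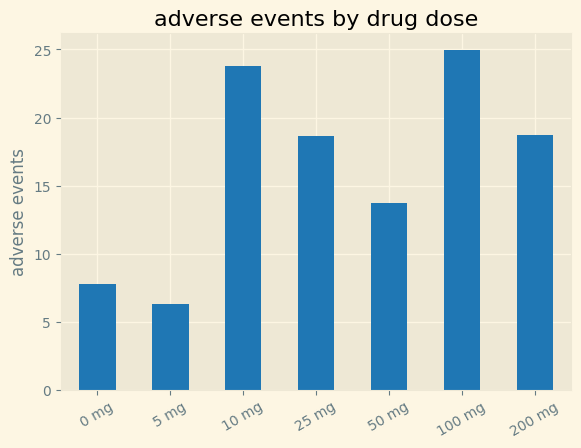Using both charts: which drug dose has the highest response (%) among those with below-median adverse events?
Chart 2 median adverse events ≈ 20; below-median drug doses: 0 mg, 5 mg, 50 mg. Among those, 0 mg has the highest response (%) (≈ 80).

0 mg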